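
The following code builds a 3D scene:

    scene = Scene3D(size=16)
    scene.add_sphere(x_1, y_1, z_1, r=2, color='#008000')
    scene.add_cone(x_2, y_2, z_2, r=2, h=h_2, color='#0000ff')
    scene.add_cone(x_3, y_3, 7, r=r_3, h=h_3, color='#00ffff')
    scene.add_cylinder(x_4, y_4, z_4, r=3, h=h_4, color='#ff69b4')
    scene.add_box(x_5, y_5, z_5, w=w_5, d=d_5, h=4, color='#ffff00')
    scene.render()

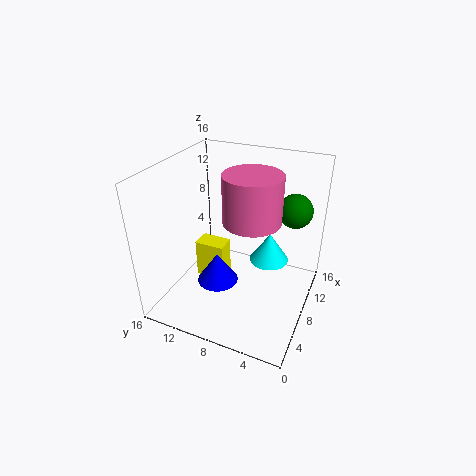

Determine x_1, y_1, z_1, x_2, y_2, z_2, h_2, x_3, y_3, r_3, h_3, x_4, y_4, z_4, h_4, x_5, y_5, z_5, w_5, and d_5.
x_1 = 13; y_1 = 3; z_1 = 10; x_2 = 3; y_2 = 8; z_2 = 6; h_2 = 3; x_3 = 7; y_3 = 4; r_3 = 2; h_3 = 3; x_4 = 7; y_4 = 6; z_4 = 11; h_4 = 5; x_5 = 4; y_5 = 8; z_5 = 5; w_5 = 2; d_5 = 3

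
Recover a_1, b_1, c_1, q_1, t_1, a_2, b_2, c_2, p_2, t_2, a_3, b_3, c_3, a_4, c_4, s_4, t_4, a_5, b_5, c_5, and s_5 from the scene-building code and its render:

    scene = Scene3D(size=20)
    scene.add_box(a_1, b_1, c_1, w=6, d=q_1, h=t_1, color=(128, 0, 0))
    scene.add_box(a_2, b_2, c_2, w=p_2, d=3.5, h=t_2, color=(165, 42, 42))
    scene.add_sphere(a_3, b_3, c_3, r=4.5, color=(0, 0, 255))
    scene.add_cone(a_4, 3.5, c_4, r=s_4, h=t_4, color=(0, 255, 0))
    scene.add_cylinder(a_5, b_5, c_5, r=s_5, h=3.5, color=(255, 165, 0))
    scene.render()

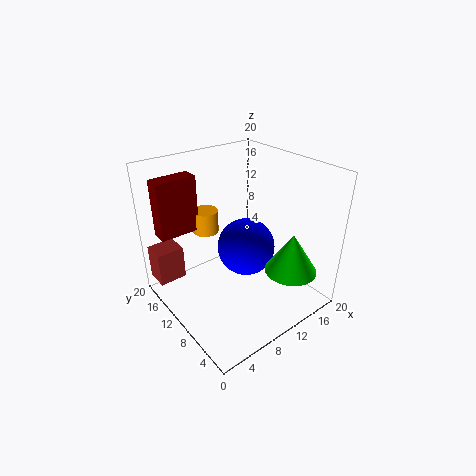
a_1 = 2
b_1 = 17
c_1 = 9
q_1 = 2.5
t_1 = 8.5
a_2 = 0.5
b_2 = 16
c_2 = 2.5
p_2 = 4
t_2 = 5
a_3 = 14
b_3 = 13
c_3 = 5.5
a_4 = 14
c_4 = 6.5
s_4 = 3.5
t_4 = 5.5
a_5 = 9.5
b_5 = 17.5
c_5 = 8
s_5 = 2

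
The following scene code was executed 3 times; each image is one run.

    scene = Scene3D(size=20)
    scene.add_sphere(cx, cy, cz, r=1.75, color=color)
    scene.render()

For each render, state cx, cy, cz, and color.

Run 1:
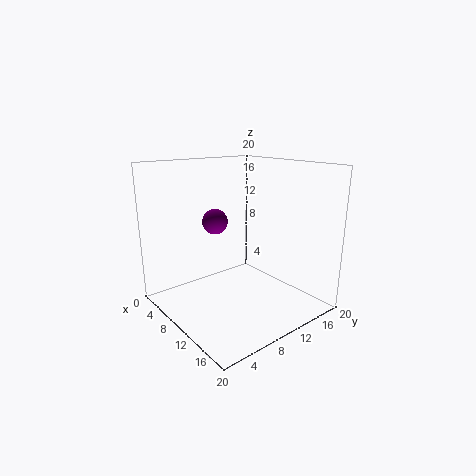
cx = 7.75, cy = 7.75, cz = 12.25, color = 'purple'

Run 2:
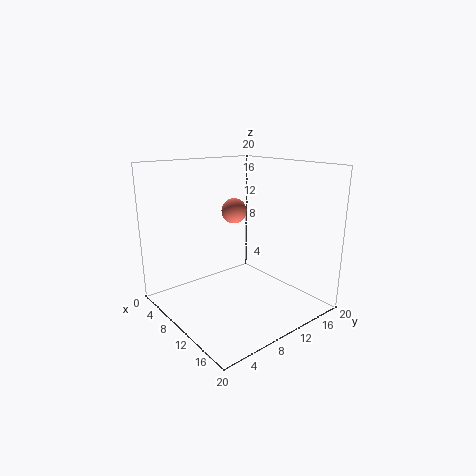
cx = 8.5, cy = 10.5, cz = 13.5, color = 'salmon'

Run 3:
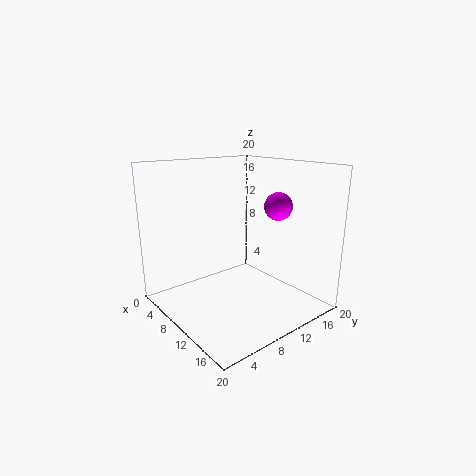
cx = 15.75, cy = 11.75, cz = 15.25, color = 'magenta'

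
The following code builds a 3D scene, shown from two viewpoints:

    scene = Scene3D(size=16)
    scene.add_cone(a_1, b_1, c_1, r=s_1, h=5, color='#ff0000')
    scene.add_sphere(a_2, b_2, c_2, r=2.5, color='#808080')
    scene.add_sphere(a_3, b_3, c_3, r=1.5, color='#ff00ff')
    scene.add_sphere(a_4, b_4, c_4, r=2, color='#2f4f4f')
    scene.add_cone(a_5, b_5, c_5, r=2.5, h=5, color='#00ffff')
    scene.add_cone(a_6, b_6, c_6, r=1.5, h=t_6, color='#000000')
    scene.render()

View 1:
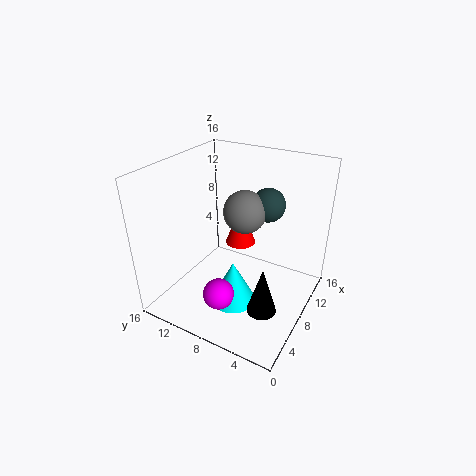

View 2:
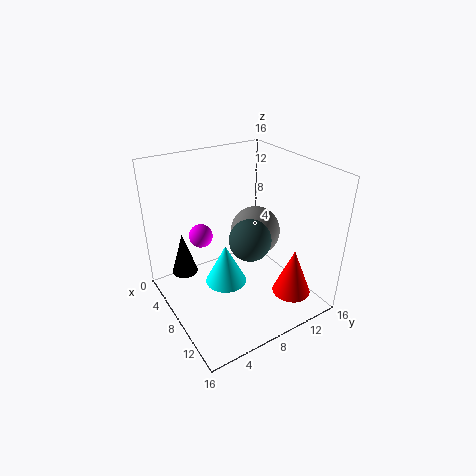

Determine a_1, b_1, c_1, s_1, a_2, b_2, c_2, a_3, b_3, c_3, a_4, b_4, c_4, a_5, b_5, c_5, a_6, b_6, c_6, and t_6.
a_1 = 14; b_1 = 11; c_1 = 3.5; s_1 = 2; a_2 = 10.5; b_2 = 8.5; c_2 = 10; a_3 = 1.5; b_3 = 6.5; c_3 = 5.5; a_4 = 12.5; b_4 = 6.5; c_4 = 10.5; a_5 = 6; b_5 = 7.5; c_5 = 1; a_6 = 4; b_6 = 3; c_6 = 3; t_6 = 5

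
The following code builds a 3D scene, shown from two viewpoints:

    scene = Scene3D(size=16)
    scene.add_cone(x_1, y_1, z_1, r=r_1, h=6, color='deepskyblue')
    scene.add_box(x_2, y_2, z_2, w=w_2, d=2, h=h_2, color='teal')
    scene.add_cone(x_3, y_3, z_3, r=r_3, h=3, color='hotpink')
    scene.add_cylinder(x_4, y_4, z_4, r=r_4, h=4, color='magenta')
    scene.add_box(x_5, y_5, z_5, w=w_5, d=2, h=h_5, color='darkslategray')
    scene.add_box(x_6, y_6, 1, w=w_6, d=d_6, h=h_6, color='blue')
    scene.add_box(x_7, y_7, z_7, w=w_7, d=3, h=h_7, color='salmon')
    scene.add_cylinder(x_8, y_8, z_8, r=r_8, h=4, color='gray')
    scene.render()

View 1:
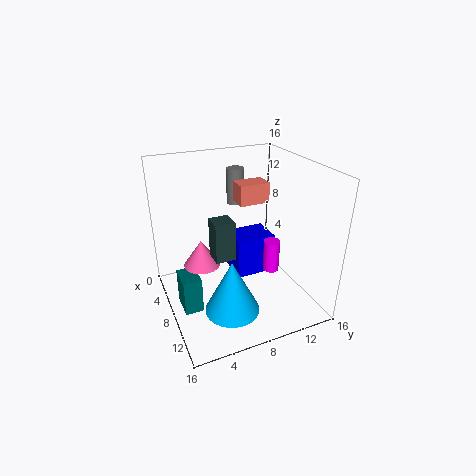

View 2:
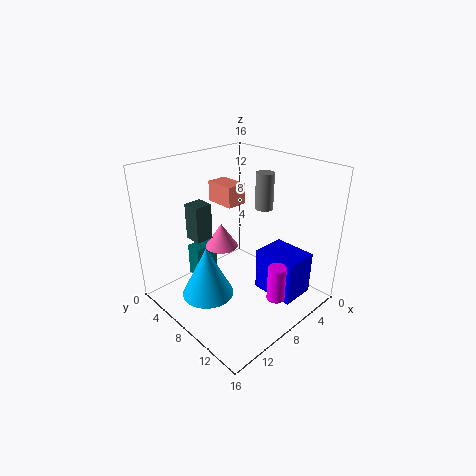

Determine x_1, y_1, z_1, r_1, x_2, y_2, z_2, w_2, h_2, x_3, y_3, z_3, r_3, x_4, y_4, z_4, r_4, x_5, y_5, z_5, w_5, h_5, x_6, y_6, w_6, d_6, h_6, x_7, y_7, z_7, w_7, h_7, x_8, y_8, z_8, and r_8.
x_1 = 11; y_1 = 6; z_1 = 1; r_1 = 3; x_2 = 7; y_2 = 1; z_2 = 1; w_2 = 3; h_2 = 4; x_3 = 7; y_3 = 4; z_3 = 5; r_3 = 2; x_4 = 7; y_4 = 13; z_4 = 2; r_4 = 1; x_5 = 10; y_5 = 4; z_5 = 8; w_5 = 2; h_5 = 4; x_6 = 2; y_6 = 9; w_6 = 4; d_6 = 5; h_6 = 5; x_7 = 9; y_7 = 7; z_7 = 13; w_7 = 2; h_7 = 2; x_8 = 5; y_8 = 9; z_8 = 11; r_8 = 1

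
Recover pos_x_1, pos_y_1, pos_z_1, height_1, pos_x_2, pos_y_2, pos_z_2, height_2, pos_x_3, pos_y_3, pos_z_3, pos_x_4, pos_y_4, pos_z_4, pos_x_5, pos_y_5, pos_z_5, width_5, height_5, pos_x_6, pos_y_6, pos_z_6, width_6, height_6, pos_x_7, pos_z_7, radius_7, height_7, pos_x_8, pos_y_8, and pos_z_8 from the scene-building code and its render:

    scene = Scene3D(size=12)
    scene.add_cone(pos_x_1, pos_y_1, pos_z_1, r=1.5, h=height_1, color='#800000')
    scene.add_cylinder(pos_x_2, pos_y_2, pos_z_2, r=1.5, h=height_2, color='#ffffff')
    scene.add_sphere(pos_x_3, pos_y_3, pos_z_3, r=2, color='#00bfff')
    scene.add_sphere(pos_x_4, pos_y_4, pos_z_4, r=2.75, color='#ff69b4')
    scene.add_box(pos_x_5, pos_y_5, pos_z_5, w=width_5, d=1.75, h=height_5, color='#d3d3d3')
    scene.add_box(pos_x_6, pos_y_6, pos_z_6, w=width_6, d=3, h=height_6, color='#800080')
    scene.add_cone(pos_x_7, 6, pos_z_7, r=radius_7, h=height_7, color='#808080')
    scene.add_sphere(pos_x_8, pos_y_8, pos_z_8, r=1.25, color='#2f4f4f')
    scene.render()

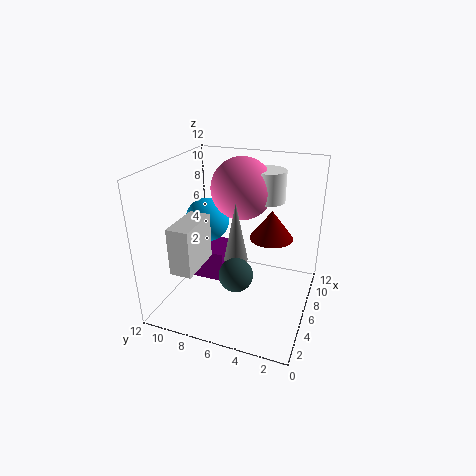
pos_x_1 = 3.25, pos_y_1 = 2.5, pos_z_1 = 8, height_1 = 2, pos_x_2 = 9.5, pos_y_2 = 4.5, pos_z_2 = 8.25, height_2 = 2.75, pos_x_3 = 8, pos_y_3 = 9.75, pos_z_3 = 6.25, pos_x_4 = 9, pos_y_4 = 6.75, pos_z_4 = 9.25, pos_x_5 = 1.25, pos_y_5 = 8, pos_z_5 = 4.5, width_5 = 3.75, height_5 = 3.75, pos_x_6 = 6, pos_y_6 = 7.5, pos_z_6 = 1.25, width_6 = 3.25, height_6 = 2.75, pos_x_7 = 5.5, pos_z_7 = 4.25, radius_7 = 1, height_7 = 5, pos_x_8 = 2.25, pos_y_8 = 4.75, pos_z_8 = 5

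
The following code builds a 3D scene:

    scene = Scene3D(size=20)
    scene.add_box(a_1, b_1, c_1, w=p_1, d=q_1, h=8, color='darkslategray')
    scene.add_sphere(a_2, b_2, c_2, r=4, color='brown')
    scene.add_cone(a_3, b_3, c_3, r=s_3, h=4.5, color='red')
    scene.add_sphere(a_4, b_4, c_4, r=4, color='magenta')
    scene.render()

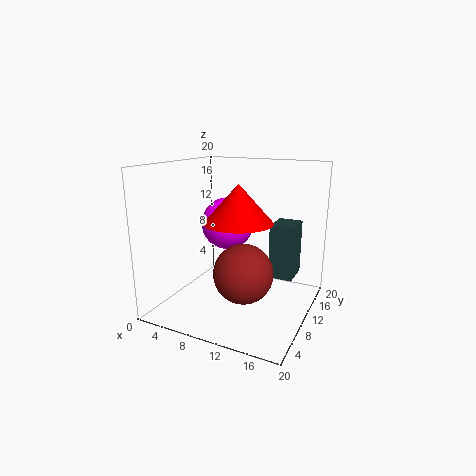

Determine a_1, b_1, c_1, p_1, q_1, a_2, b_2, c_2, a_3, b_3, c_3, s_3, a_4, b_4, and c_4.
a_1 = 13.5, b_1 = 13, c_1 = 3.5, p_1 = 3.5, q_1 = 4.5, a_2 = 12, b_2 = 7.5, c_2 = 6, a_3 = 13, b_3 = 4, c_3 = 14, s_3 = 4, a_4 = 6, b_4 = 14.5, c_4 = 10.5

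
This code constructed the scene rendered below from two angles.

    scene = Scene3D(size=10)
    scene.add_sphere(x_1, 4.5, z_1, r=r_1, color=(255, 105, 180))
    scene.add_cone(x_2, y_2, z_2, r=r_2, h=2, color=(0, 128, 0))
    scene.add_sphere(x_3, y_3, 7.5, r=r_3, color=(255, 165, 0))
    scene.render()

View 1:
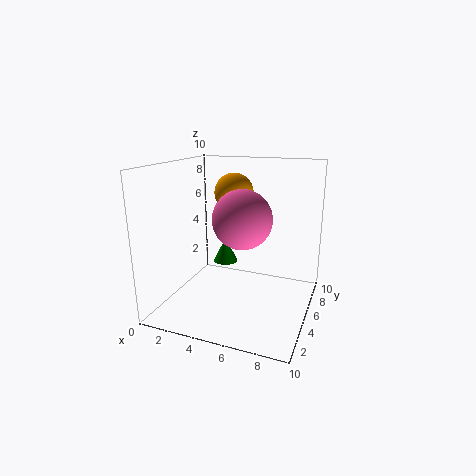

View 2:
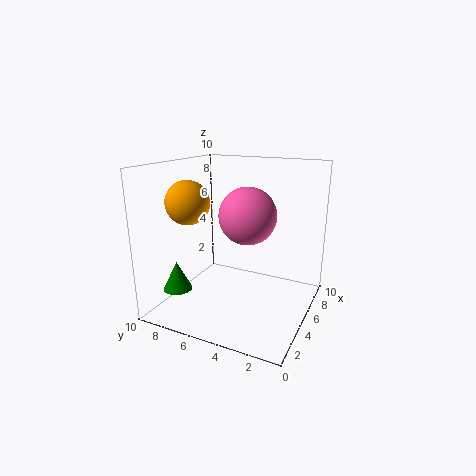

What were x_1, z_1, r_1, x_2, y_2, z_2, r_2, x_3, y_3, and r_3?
x_1 = 5.5, z_1 = 6.5, r_1 = 2, x_2 = 2.5, y_2 = 8.5, z_2 = 1.5, r_2 = 1, x_3 = 3.5, y_3 = 8, r_3 = 1.5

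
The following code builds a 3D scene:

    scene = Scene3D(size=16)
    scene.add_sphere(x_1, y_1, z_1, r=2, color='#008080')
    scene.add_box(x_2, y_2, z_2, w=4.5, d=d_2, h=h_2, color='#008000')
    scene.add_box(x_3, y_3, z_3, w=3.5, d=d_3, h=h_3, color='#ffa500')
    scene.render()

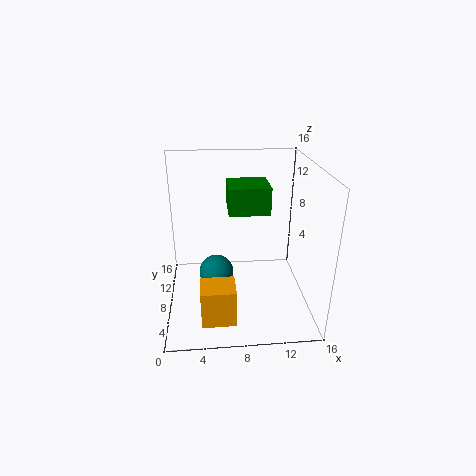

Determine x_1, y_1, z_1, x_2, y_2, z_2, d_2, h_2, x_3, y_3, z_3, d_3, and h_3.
x_1 = 5.5; y_1 = 8.75; z_1 = 3.25; x_2 = 7; y_2 = 7.5; z_2 = 10.75; d_2 = 4.25; h_2 = 3; x_3 = 3.75; y_3 = 1.25; z_3 = 1.5; d_3 = 3; h_3 = 4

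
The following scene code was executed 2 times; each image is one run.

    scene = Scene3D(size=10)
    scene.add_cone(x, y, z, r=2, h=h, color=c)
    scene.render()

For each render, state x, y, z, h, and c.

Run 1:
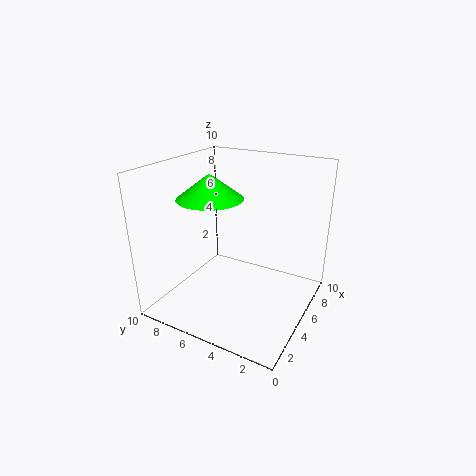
x = 2.5
y = 5.5
z = 8.5
h = 1.5
c = 'lime'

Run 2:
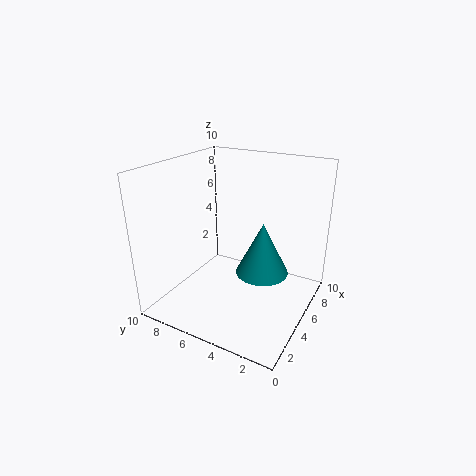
x = 7
y = 4
z = 1.5
h = 4
c = 'teal'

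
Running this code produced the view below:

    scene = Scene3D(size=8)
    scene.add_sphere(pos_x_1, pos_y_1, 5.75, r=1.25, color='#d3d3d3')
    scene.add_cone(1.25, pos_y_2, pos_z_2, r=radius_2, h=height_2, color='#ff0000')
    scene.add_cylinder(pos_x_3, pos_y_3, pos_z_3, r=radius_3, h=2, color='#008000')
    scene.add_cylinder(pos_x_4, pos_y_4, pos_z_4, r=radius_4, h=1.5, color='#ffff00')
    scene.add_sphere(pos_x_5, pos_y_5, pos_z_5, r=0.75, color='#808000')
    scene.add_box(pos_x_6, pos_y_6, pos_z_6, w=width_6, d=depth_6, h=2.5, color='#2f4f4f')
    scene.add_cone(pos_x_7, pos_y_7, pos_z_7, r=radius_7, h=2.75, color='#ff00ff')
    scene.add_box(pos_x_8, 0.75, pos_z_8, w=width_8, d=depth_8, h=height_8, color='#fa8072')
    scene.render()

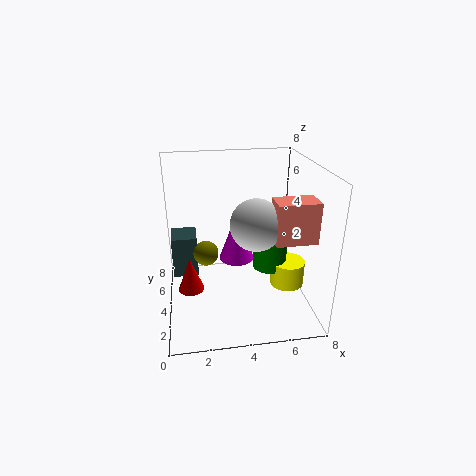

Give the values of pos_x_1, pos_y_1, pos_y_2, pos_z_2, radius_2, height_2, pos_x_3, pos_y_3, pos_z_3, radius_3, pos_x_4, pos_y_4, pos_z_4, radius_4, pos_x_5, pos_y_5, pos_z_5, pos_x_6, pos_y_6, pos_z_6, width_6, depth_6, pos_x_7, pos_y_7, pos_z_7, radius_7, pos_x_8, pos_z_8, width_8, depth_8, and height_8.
pos_x_1 = 4.5; pos_y_1 = 1.75; pos_y_2 = 4.25; pos_z_2 = 0.75; radius_2 = 0.75; height_2 = 2; pos_x_3 = 6; pos_y_3 = 4.5; pos_z_3 = 1.75; radius_3 = 1; pos_x_4 = 7; pos_y_4 = 4; pos_z_4 = 0.75; radius_4 = 1; pos_x_5 = 2.25; pos_y_5 = 5.25; pos_z_5 = 2.5; pos_x_6 = 0.25; pos_y_6 = 5.25; pos_z_6 = 1; width_6 = 1.5; depth_6 = 1.75; pos_x_7 = 4; pos_y_7 = 4.5; pos_z_7 = 2.5; radius_7 = 1; pos_x_8 = 5.25; pos_z_8 = 5; width_8 = 2; depth_8 = 1.25; height_8 = 2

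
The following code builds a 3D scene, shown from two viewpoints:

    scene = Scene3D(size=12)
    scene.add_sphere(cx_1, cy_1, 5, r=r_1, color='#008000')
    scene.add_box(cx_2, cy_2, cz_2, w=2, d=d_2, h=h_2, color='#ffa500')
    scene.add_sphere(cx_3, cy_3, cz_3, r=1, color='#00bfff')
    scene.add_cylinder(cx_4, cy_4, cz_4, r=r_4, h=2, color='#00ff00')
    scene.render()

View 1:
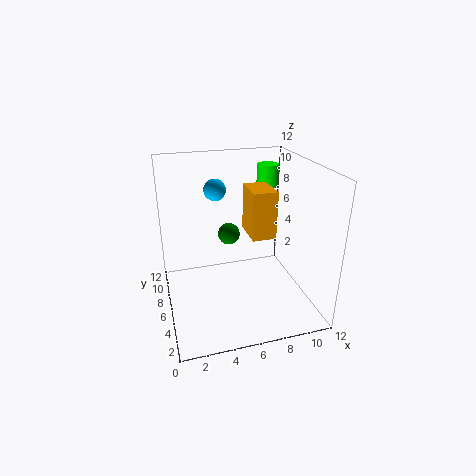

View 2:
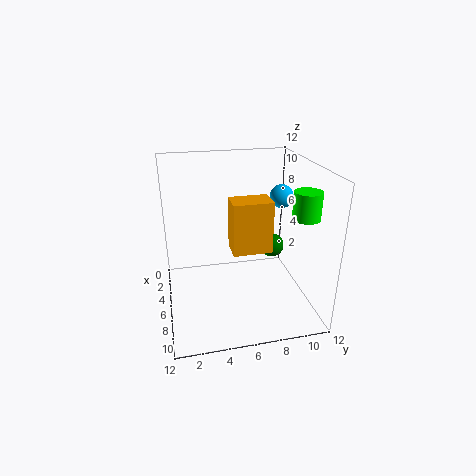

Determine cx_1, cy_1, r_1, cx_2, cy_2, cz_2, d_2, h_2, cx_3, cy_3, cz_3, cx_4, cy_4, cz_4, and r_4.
cx_1 = 6
cy_1 = 9
r_1 = 1
cx_2 = 7
cy_2 = 5
cz_2 = 6
d_2 = 3
h_2 = 4
cx_3 = 5
cy_3 = 10
cz_3 = 9
cx_4 = 10
cy_4 = 10
cz_4 = 9
r_4 = 1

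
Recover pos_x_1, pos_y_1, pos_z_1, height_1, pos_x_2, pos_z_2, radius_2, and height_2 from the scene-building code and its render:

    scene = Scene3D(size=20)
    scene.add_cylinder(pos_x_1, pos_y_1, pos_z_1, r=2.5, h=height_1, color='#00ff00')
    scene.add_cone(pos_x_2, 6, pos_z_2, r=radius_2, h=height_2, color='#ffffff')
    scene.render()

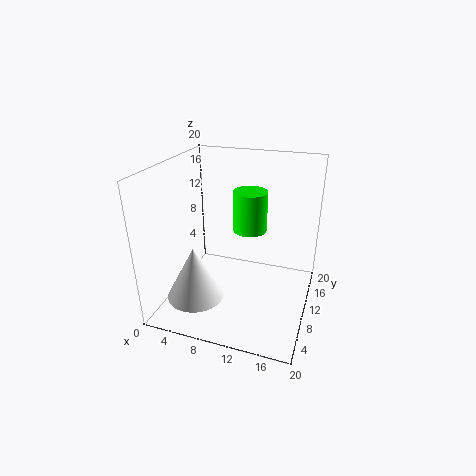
pos_x_1 = 10.5
pos_y_1 = 14
pos_z_1 = 9.5
height_1 = 6
pos_x_2 = 5
pos_z_2 = 2
radius_2 = 4
height_2 = 7.5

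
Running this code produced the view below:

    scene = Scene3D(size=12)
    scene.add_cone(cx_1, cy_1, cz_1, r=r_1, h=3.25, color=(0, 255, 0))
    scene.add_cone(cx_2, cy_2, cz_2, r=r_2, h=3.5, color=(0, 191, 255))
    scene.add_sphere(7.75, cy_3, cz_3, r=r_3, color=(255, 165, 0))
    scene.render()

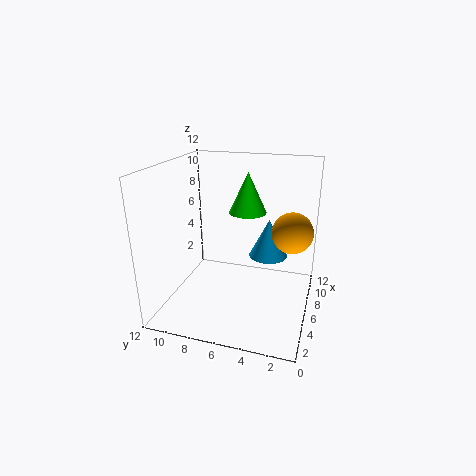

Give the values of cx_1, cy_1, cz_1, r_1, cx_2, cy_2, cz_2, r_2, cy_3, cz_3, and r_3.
cx_1 = 6.25; cy_1 = 5.25; cz_1 = 8.25; r_1 = 1.5; cx_2 = 9; cy_2 = 4; cz_2 = 3.25; r_2 = 1.75; cy_3 = 1.75; cz_3 = 6.25; r_3 = 1.75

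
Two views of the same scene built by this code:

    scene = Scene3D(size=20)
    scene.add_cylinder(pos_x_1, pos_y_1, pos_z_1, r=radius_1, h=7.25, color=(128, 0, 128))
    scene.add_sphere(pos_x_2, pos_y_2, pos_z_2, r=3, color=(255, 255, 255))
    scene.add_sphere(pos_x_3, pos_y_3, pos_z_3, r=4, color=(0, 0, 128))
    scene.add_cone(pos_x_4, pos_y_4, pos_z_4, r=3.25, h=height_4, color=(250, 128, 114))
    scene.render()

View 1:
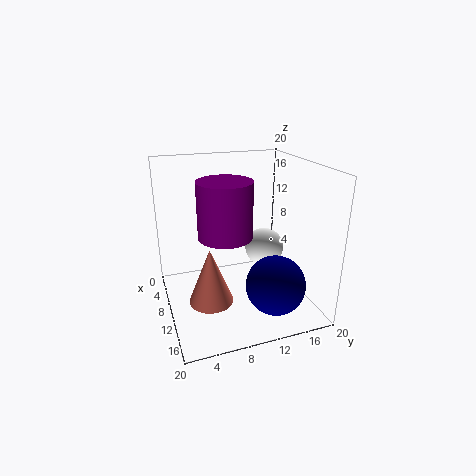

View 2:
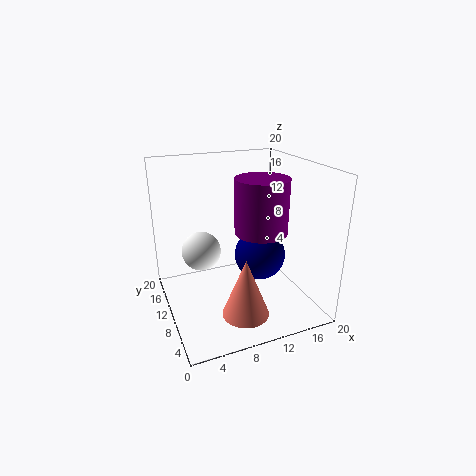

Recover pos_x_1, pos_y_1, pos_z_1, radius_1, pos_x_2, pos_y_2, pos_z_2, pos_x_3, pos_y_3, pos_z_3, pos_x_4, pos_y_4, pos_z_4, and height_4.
pos_x_1 = 12.25
pos_y_1 = 7.5
pos_z_1 = 11.5
radius_1 = 3.5
pos_x_2 = 6.25
pos_y_2 = 15.75
pos_z_2 = 6
pos_x_3 = 15.25
pos_y_3 = 13.5
pos_z_3 = 4.75
pos_x_4 = 9.5
pos_y_4 = 6
pos_z_4 = 0.25
height_4 = 8.25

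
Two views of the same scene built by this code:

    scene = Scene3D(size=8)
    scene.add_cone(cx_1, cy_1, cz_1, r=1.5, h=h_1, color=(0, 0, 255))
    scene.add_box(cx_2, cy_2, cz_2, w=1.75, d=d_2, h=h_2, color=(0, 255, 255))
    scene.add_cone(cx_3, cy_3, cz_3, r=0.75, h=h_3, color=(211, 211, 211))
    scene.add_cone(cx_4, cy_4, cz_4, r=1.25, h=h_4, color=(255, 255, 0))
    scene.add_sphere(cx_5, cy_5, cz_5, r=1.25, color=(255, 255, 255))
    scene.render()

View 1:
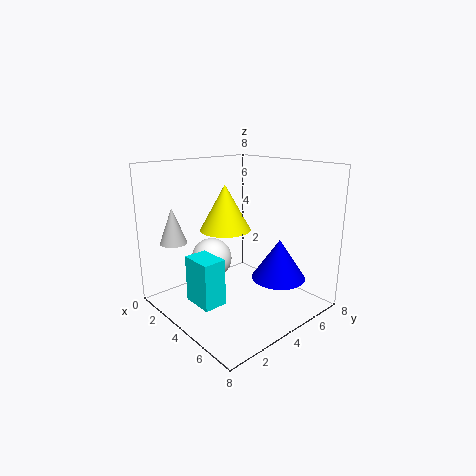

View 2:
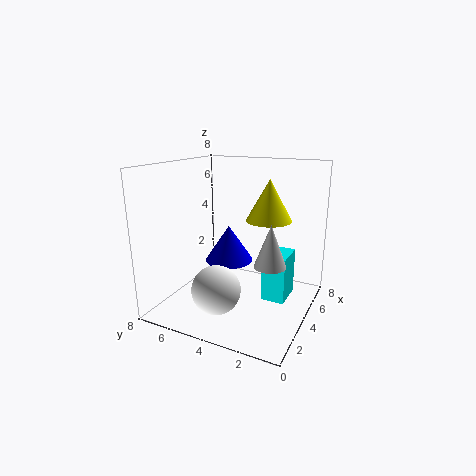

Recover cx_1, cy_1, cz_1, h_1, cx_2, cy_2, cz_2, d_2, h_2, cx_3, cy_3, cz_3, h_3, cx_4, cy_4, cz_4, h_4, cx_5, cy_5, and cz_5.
cx_1 = 5.75, cy_1 = 5.5, cz_1 = 1.75, h_1 = 2.25, cx_2 = 3.25, cy_2 = 1, cz_2 = 1, d_2 = 1.25, h_2 = 2.5, cx_3 = 1.75, cy_3 = 1.25, cz_3 = 3.75, h_3 = 2, cx_4 = 4.75, cy_4 = 2.5, cz_4 = 5, h_4 = 2.25, cx_5 = 1.5, cy_5 = 4, cz_5 = 2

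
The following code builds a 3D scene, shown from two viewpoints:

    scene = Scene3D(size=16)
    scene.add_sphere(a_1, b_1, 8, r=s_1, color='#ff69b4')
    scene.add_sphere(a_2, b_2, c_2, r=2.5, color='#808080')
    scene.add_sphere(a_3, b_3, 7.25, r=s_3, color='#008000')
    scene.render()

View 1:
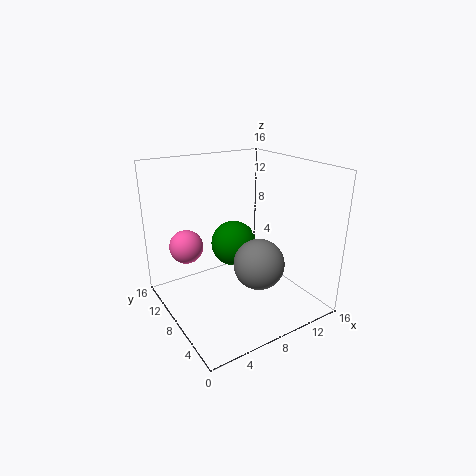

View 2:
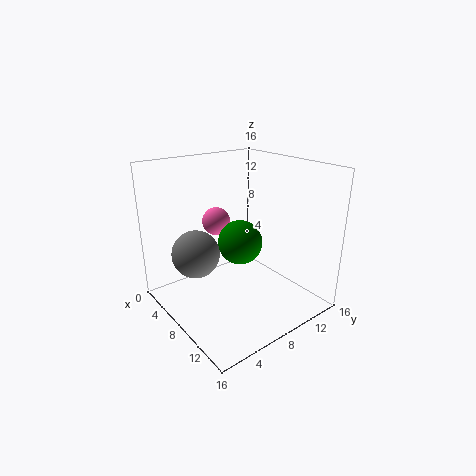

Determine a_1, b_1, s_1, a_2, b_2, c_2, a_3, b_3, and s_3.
a_1 = 2.25
b_1 = 9
s_1 = 1.75
a_2 = 7.25
b_2 = 3
c_2 = 7.25
a_3 = 7.75
b_3 = 8.5
s_3 = 2.5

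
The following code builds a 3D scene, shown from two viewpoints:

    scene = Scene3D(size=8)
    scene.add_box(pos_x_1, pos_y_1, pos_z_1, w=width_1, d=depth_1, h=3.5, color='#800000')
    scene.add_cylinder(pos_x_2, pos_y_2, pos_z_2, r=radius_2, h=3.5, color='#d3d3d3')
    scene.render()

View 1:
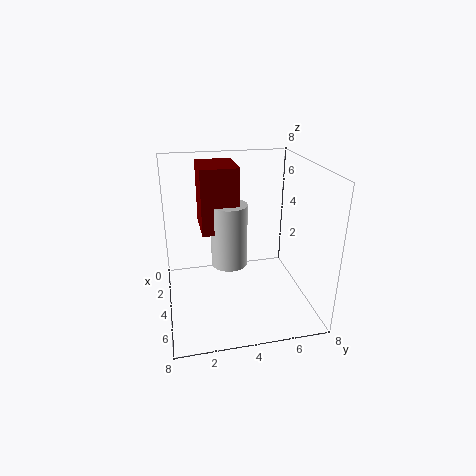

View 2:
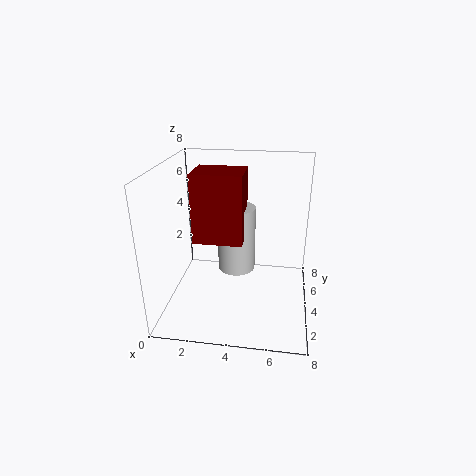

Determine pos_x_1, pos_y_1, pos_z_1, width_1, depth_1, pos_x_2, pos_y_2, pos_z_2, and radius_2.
pos_x_1 = 2, pos_y_1 = 2, pos_z_1 = 4.5, width_1 = 2.5, depth_1 = 2, pos_x_2 = 4, pos_y_2 = 3.5, pos_z_2 = 2.5, radius_2 = 1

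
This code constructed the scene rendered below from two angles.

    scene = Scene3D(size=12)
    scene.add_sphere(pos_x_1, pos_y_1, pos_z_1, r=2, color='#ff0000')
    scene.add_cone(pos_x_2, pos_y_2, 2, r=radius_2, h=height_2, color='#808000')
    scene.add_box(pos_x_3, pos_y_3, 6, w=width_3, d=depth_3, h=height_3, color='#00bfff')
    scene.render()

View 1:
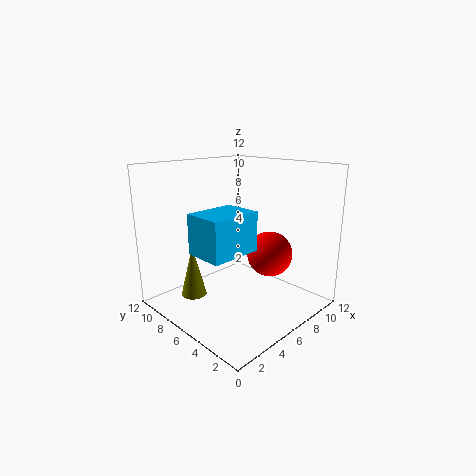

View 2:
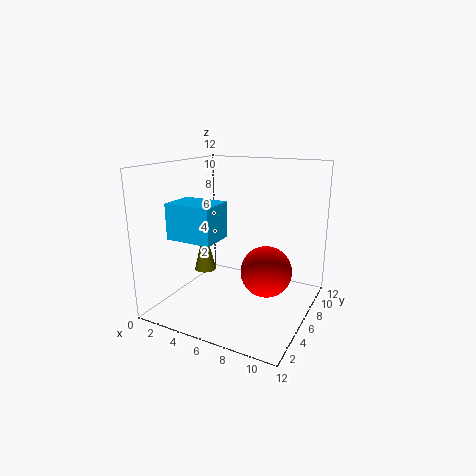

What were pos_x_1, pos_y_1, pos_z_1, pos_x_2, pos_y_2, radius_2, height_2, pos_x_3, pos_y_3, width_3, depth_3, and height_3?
pos_x_1 = 9; pos_y_1 = 5; pos_z_1 = 4; pos_x_2 = 2; pos_y_2 = 7; radius_2 = 1; height_2 = 4; pos_x_3 = 1; pos_y_3 = 3; width_3 = 4; depth_3 = 3; height_3 = 3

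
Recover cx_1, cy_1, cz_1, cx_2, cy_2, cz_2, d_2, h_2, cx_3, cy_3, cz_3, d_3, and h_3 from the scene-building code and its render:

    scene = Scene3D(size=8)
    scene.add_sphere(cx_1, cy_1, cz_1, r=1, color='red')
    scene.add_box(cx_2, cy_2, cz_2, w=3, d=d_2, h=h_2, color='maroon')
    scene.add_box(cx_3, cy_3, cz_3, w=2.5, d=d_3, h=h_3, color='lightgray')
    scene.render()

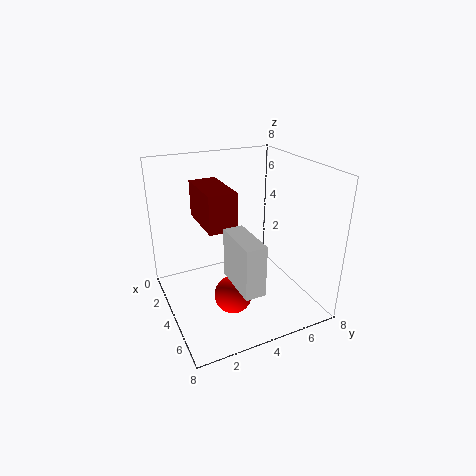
cx_1 = 5.5; cy_1 = 3; cz_1 = 1.5; cx_2 = 2; cy_2 = 2; cz_2 = 5; d_2 = 1.5; h_2 = 2; cx_3 = 5.5; cy_3 = 2.5; cz_3 = 3; d_3 = 1; h_3 = 2.5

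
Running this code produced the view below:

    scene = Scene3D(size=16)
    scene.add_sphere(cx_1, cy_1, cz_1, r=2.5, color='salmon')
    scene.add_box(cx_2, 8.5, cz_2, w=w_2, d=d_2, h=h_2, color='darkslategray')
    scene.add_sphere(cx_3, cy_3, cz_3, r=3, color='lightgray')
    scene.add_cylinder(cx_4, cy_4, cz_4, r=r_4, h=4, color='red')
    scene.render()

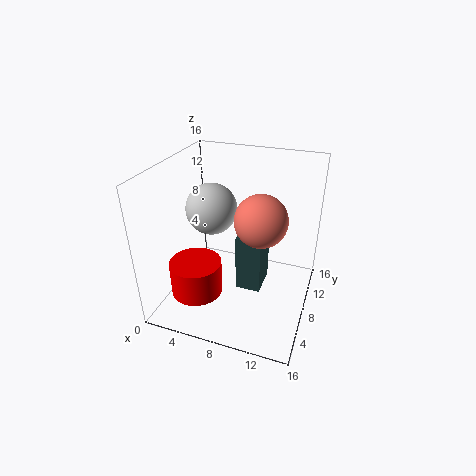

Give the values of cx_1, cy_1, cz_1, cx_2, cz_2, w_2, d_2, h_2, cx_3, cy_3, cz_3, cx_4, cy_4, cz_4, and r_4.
cx_1 = 11.5; cy_1 = 4.5; cz_1 = 12.5; cx_2 = 7.5; cz_2 = 0.5; w_2 = 3; d_2 = 4; h_2 = 7; cx_3 = 4; cy_3 = 10; cz_3 = 10; cx_4 = 3.5; cy_4 = 6; cz_4 = 1; r_4 = 3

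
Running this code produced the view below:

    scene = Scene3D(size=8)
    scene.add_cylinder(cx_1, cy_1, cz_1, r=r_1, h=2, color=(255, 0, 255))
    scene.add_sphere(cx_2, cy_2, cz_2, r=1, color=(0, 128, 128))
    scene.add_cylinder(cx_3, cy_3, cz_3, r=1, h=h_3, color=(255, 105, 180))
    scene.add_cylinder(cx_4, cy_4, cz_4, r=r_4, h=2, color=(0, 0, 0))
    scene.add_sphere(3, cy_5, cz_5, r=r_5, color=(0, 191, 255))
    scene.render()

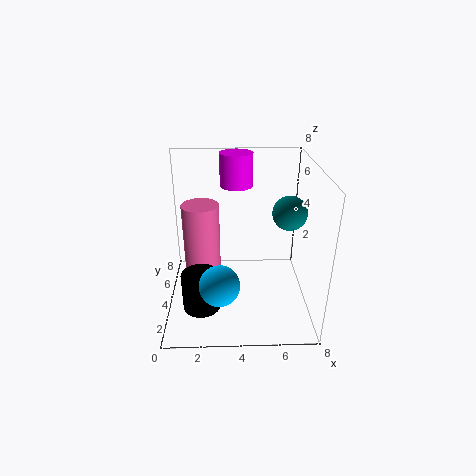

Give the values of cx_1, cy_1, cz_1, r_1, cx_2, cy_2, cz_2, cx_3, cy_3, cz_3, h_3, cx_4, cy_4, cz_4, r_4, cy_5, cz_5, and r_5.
cx_1 = 4, cy_1 = 7, cz_1 = 6, r_1 = 1, cx_2 = 7, cy_2 = 5, cz_2 = 5, cx_3 = 2, cy_3 = 4, cz_3 = 2, h_3 = 4, cx_4 = 2, cy_4 = 2, cz_4 = 1, r_4 = 1, cy_5 = 1, cz_5 = 3, r_5 = 1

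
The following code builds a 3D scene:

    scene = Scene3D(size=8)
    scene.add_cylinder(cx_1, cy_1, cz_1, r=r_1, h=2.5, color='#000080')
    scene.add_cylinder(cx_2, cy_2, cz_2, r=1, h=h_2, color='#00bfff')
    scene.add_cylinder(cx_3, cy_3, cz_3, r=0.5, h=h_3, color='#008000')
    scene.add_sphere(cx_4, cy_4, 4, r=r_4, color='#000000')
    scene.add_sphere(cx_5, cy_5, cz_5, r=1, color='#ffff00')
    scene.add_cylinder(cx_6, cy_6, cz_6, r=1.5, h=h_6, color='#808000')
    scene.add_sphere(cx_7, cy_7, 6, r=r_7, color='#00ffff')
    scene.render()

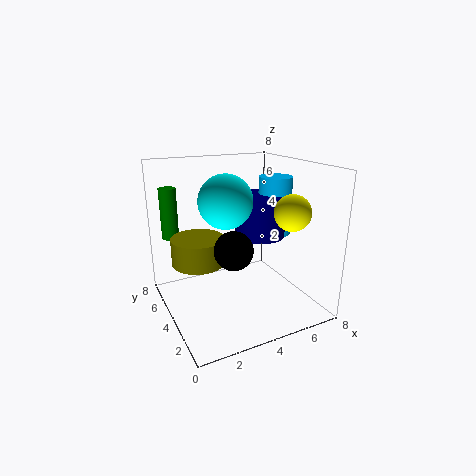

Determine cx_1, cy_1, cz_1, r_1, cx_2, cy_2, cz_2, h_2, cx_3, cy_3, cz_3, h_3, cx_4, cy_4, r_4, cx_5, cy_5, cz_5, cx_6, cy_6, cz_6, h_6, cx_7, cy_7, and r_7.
cx_1 = 6; cy_1 = 5; cz_1 = 3.5; r_1 = 1.5; cx_2 = 7; cy_2 = 5; cz_2 = 3.5; h_2 = 3.5; cx_3 = 1; cy_3 = 7; cz_3 = 3.5; h_3 = 3; cx_4 = 3; cy_4 = 2.5; r_4 = 1; cx_5 = 6.5; cy_5 = 2.5; cz_5 = 5.5; cx_6 = 2; cy_6 = 5; cz_6 = 2.5; h_6 = 1.5; cx_7 = 3.5; cy_7 = 4.5; r_7 = 1.5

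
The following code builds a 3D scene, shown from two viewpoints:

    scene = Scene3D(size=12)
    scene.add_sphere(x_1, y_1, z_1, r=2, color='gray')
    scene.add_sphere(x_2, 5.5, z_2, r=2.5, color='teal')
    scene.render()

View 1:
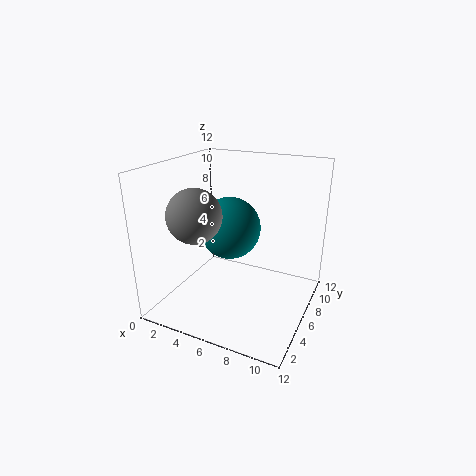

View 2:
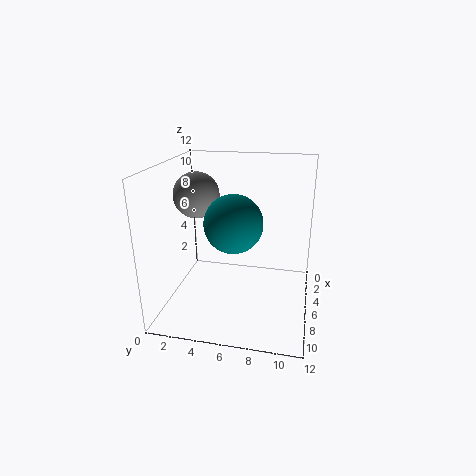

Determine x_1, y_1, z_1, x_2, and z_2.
x_1 = 4.5; y_1 = 2; z_1 = 9; x_2 = 5.5; z_2 = 7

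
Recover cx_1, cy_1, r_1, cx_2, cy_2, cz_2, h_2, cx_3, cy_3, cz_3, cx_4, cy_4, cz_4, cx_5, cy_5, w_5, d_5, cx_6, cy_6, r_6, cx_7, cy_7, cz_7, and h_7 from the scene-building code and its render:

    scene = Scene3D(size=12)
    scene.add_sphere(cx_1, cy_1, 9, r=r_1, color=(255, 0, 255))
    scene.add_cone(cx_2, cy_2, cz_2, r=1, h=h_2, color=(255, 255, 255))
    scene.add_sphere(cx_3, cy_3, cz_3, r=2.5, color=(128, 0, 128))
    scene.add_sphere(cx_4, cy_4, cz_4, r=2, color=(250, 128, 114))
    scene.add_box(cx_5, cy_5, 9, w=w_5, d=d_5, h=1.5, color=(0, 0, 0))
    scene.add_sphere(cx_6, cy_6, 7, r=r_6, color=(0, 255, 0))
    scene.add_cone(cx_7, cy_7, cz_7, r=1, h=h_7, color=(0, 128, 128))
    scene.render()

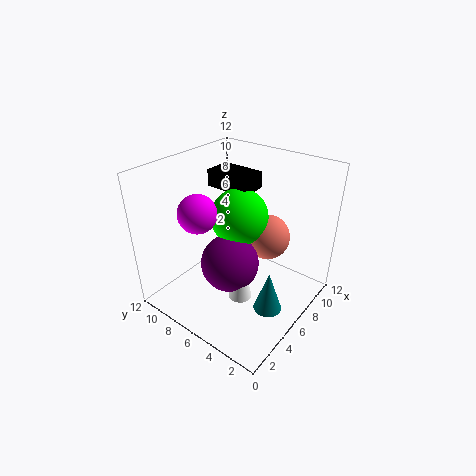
cx_1 = 3
cy_1 = 7.5
r_1 = 1.5
cx_2 = 5
cy_2 = 5
cz_2 = 1
h_2 = 4.5
cx_3 = 5.5
cy_3 = 6.5
cz_3 = 3.5
cx_4 = 9
cy_4 = 5
cz_4 = 5
cx_5 = 7.5
cy_5 = 6.5
w_5 = 2.5
d_5 = 4
cx_6 = 7.5
cy_6 = 7
r_6 = 2.5
cx_7 = 3
cy_7 = 1
cz_7 = 3.5
h_7 = 3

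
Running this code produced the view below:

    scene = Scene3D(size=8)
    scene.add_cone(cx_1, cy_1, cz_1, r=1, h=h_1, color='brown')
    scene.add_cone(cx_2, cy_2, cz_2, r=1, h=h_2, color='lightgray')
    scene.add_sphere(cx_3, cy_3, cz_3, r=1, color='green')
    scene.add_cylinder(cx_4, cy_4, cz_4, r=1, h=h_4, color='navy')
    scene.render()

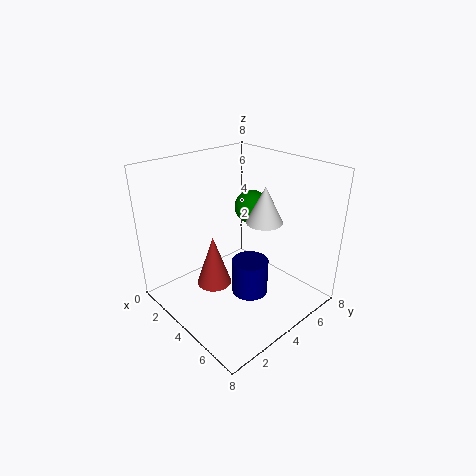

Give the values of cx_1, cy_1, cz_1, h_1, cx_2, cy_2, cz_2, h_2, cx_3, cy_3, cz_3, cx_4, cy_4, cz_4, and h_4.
cx_1 = 3, cy_1 = 3, cz_1 = 1, h_1 = 3, cx_2 = 5, cy_2 = 5, cz_2 = 5, h_2 = 2, cx_3 = 3, cy_3 = 6, cz_3 = 5, cx_4 = 5, cy_4 = 4, cz_4 = 1, h_4 = 2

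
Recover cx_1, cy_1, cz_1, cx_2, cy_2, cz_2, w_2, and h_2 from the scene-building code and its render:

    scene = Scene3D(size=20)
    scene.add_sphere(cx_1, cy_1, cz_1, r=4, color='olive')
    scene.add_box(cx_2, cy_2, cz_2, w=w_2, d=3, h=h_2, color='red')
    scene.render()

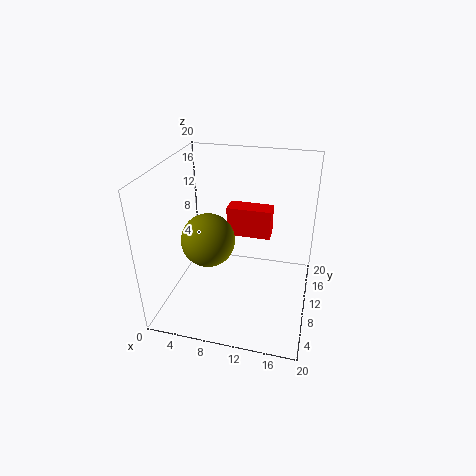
cx_1 = 5
cy_1 = 11.5
cz_1 = 8
cx_2 = 6.5
cy_2 = 16.25
cz_2 = 6.5
w_2 = 7
h_2 = 4.75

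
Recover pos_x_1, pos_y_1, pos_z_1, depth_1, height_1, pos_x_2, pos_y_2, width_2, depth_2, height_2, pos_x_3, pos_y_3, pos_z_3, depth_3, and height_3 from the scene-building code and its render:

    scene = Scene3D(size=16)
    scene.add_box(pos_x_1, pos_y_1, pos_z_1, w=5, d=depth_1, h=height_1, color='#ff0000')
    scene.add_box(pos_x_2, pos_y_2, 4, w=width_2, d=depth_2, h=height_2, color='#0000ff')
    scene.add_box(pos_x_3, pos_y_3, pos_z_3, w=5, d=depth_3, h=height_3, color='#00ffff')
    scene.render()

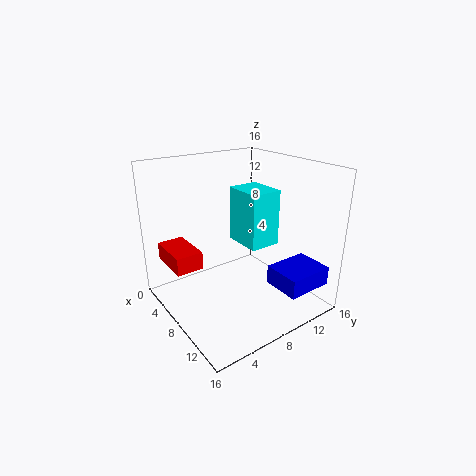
pos_x_1 = 2, pos_y_1 = 1, pos_z_1 = 5, depth_1 = 3, height_1 = 2, pos_x_2 = 12, pos_y_2 = 9, width_2 = 4, depth_2 = 5, height_2 = 2, pos_x_3 = 2, pos_y_3 = 11, pos_z_3 = 5, depth_3 = 4, height_3 = 7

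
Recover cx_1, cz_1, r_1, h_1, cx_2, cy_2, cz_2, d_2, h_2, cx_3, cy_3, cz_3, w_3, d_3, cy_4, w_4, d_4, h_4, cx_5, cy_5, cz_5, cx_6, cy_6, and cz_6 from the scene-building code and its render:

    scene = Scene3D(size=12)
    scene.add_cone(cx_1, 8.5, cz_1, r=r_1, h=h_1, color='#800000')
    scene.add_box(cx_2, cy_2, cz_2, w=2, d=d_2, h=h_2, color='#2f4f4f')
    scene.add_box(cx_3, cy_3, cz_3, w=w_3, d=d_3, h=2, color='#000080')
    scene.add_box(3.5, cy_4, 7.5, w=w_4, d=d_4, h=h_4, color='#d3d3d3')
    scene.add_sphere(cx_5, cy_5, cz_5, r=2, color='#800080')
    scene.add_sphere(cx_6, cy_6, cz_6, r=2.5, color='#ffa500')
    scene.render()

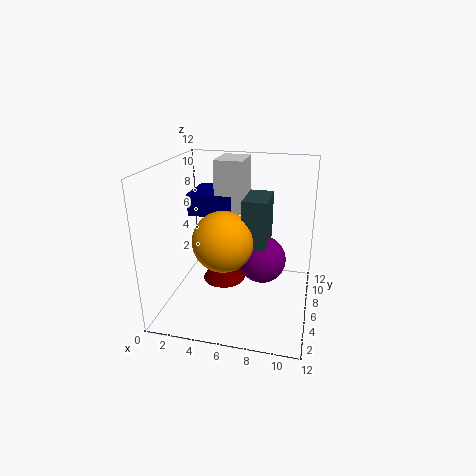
cx_1 = 4
cz_1 = 0.5
r_1 = 2
h_1 = 4
cx_2 = 6.5
cy_2 = 5
cz_2 = 5.5
d_2 = 3.5
h_2 = 4
cx_3 = 1
cy_3 = 7.5
cz_3 = 7
w_3 = 4
d_3 = 4
cy_4 = 7.5
w_4 = 2.5
d_4 = 3.5
h_4 = 4.5
cx_5 = 8
cy_5 = 6.5
cz_5 = 4
cx_6 = 5
cy_6 = 5
cz_6 = 6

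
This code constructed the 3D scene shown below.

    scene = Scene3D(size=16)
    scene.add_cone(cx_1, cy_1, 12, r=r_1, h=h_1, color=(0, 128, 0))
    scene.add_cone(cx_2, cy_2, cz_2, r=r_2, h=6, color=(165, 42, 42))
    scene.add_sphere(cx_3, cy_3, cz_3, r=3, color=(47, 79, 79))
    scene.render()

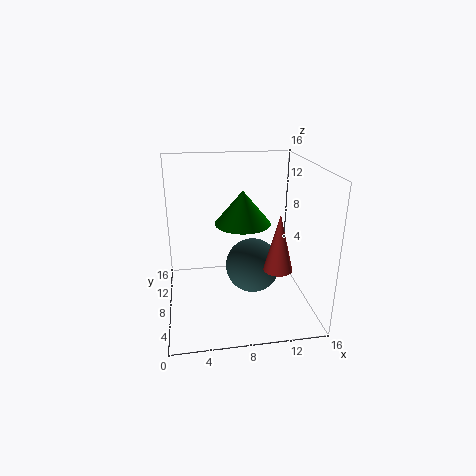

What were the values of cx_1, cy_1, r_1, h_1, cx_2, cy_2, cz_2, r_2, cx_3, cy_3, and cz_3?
cx_1 = 7.5; cy_1 = 2.5; r_1 = 2.5; h_1 = 3; cx_2 = 11.5; cy_2 = 4; cz_2 = 6; r_2 = 1.5; cx_3 = 9.5; cy_3 = 7; cz_3 = 5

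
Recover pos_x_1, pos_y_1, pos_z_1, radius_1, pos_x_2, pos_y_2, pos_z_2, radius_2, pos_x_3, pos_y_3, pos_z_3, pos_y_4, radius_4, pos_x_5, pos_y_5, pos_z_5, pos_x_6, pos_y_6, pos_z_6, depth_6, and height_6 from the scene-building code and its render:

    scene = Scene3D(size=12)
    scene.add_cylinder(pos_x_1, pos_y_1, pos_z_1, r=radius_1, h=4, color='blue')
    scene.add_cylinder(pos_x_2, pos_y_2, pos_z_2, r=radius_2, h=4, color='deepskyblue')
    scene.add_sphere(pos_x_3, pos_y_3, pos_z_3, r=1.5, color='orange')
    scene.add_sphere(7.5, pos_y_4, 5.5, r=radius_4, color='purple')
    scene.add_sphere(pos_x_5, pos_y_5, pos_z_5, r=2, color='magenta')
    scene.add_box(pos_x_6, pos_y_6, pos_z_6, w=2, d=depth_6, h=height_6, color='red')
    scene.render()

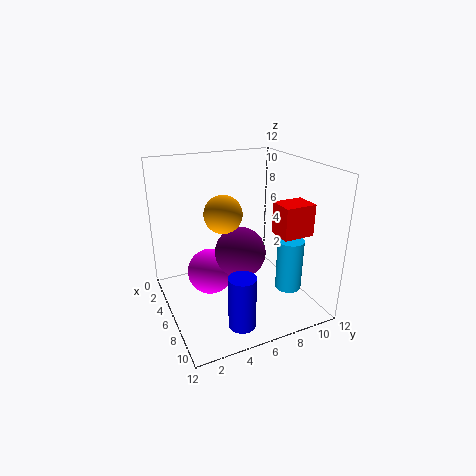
pos_x_1 = 11
pos_y_1 = 4
pos_z_1 = 1.5
radius_1 = 1
pos_x_2 = 10
pos_y_2 = 8.5
pos_z_2 = 3
radius_2 = 1
pos_x_3 = 6.5
pos_y_3 = 4.5
pos_z_3 = 8.5
pos_y_4 = 5.5
radius_4 = 2
pos_x_5 = 4.5
pos_y_5 = 4
pos_z_5 = 2.5
pos_x_6 = 8
pos_y_6 = 8
pos_z_6 = 7
depth_6 = 2.5
height_6 = 2.5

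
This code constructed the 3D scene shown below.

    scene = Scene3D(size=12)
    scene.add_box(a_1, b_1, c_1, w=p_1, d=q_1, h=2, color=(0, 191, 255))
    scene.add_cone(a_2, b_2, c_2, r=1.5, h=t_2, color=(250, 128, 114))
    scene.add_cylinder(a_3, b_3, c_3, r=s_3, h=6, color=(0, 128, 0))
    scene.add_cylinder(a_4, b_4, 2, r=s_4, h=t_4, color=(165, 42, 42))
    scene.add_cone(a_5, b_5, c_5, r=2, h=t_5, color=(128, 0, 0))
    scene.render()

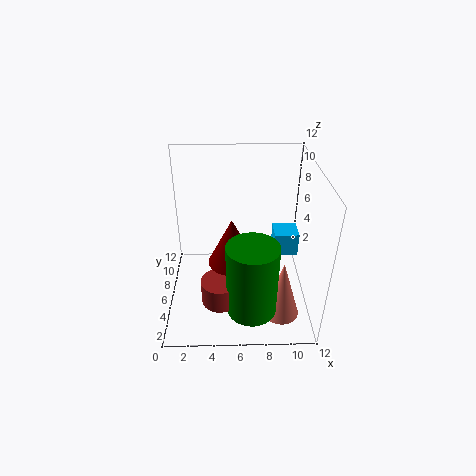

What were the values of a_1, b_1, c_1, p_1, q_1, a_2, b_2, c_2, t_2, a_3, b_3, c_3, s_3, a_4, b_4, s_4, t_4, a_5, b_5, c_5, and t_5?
a_1 = 9; b_1 = 5.5; c_1 = 4.5; p_1 = 2; q_1 = 2; a_2 = 9.5; b_2 = 3; c_2 = 0.5; t_2 = 5; a_3 = 7; b_3 = 2.5; c_3 = 1.5; s_3 = 2; a_4 = 4.5; b_4 = 3; s_4 = 1.5; t_4 = 2; a_5 = 5.5; b_5 = 5.5; c_5 = 4; t_5 = 4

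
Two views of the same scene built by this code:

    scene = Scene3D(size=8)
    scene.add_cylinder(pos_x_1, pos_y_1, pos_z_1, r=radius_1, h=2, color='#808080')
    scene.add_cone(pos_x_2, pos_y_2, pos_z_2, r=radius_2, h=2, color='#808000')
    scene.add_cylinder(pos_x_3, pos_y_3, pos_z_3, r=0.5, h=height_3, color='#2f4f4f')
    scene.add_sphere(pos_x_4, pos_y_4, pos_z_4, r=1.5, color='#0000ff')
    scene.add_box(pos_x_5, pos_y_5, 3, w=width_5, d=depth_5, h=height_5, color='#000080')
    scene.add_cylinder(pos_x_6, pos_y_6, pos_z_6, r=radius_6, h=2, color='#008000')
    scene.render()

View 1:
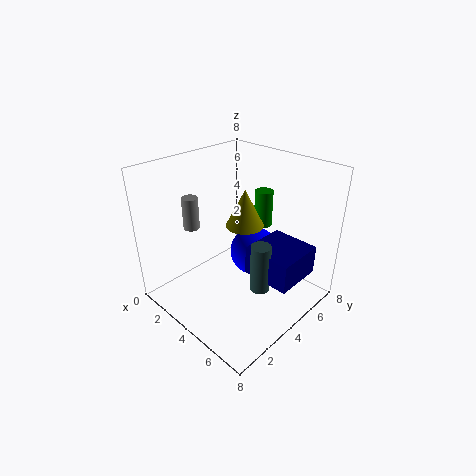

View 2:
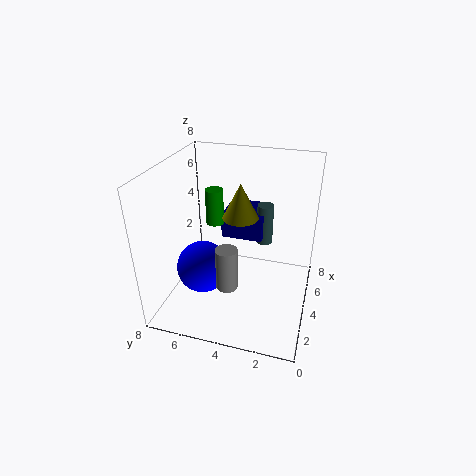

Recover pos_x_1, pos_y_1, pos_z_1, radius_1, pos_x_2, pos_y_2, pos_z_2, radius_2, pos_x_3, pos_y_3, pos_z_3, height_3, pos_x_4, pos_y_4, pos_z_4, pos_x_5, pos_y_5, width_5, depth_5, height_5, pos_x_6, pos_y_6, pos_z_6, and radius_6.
pos_x_1 = 0.5
pos_y_1 = 3.5
pos_z_1 = 3.5
radius_1 = 0.5
pos_x_2 = 4.5
pos_y_2 = 4
pos_z_2 = 5
radius_2 = 1
pos_x_3 = 6.5
pos_y_3 = 3
pos_z_3 = 2.5
height_3 = 2.5
pos_x_4 = 3.5
pos_y_4 = 6
pos_z_4 = 2
pos_x_5 = 5.5
pos_y_5 = 3
width_5 = 2.5
depth_5 = 2.5
height_5 = 1.5
pos_x_6 = 4.5
pos_y_6 = 5.5
pos_z_6 = 4.5
radius_6 = 0.5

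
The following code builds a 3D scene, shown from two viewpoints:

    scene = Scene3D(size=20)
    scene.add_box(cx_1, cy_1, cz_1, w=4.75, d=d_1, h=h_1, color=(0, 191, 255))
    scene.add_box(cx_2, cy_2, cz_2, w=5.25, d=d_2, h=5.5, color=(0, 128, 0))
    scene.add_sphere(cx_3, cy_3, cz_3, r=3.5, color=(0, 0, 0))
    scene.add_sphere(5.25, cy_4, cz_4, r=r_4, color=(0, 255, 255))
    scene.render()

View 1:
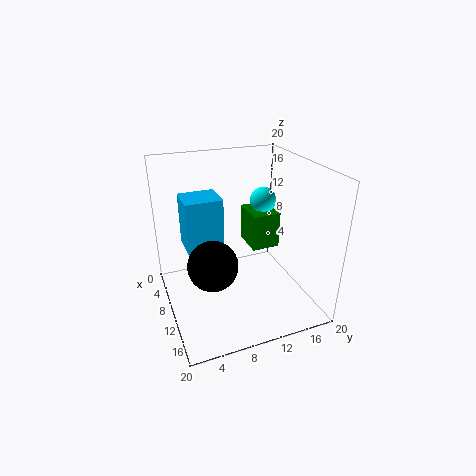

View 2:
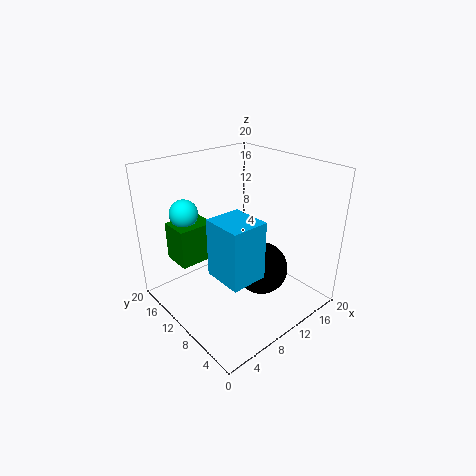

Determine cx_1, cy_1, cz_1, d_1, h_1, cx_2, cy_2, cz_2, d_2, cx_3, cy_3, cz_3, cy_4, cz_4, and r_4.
cx_1 = 3.75, cy_1 = 3.25, cz_1 = 7.75, d_1 = 5.25, h_1 = 7.5, cx_2 = 3, cy_2 = 13.25, cz_2 = 6.25, d_2 = 4.25, cx_3 = 10.75, cy_3 = 6, cz_3 = 6.75, cy_4 = 16, cz_4 = 13, r_4 = 2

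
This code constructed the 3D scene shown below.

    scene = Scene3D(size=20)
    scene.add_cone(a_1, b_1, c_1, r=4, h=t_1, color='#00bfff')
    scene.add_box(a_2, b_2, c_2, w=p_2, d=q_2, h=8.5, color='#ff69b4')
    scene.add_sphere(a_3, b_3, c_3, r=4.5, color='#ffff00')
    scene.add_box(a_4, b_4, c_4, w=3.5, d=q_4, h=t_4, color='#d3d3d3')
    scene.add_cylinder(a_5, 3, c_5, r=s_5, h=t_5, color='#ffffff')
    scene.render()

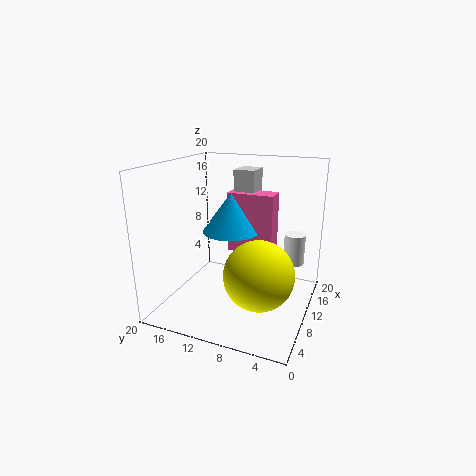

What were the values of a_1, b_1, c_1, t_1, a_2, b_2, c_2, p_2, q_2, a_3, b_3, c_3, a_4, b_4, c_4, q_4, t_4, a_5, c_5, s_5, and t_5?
a_1 = 11, b_1 = 11.5, c_1 = 10.5, t_1 = 5.5, a_2 = 11, b_2 = 5.5, c_2 = 7.5, p_2 = 3, q_2 = 6.5, a_3 = 6, b_3 = 5.5, c_3 = 7, a_4 = 12, b_4 = 8.5, c_4 = 14.5, q_4 = 3, t_4 = 4.5, a_5 = 14.5, c_5 = 5.5, s_5 = 1.5, t_5 = 4.5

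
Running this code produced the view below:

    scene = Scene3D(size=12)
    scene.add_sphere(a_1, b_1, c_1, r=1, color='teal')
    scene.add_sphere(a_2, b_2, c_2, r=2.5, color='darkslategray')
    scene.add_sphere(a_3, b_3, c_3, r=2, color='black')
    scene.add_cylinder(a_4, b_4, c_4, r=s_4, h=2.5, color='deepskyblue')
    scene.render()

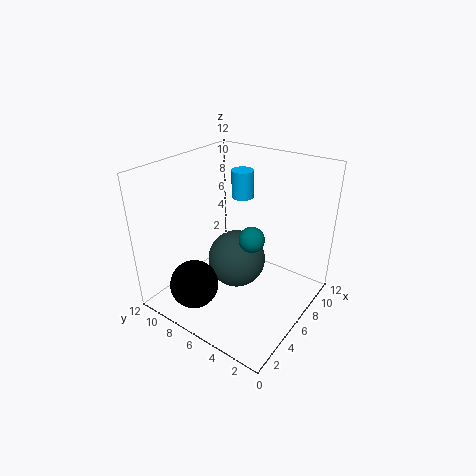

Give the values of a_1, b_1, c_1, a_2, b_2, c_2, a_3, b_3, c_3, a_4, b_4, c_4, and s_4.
a_1 = 5; b_1 = 4; c_1 = 7; a_2 = 6.5; b_2 = 6.5; c_2 = 3.5; a_3 = 2.5; b_3 = 8; c_3 = 2.5; a_4 = 9.5; b_4 = 8; c_4 = 8; s_4 = 1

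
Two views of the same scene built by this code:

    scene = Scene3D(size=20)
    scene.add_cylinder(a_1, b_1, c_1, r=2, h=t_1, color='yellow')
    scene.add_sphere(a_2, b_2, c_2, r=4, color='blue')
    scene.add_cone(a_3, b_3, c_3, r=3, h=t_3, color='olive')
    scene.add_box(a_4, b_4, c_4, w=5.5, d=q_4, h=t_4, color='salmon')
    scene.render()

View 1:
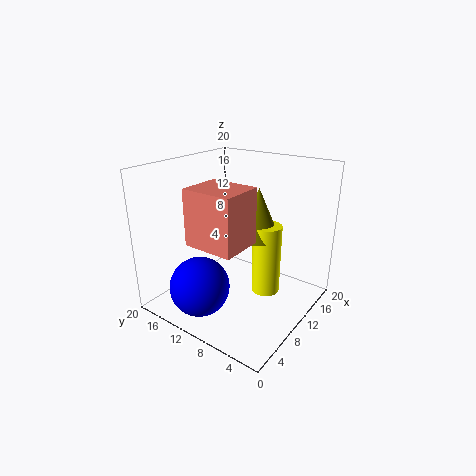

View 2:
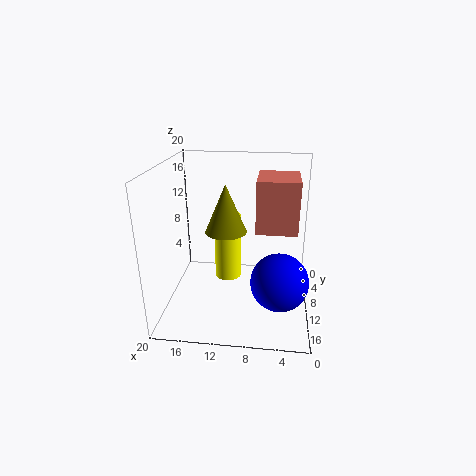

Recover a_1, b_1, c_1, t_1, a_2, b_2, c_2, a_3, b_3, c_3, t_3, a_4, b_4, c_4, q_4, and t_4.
a_1 = 12; b_1 = 6.5; c_1 = 2; t_1 = 10; a_2 = 4; b_2 = 12; c_2 = 4.5; a_3 = 12; b_3 = 8; c_3 = 10; t_3 = 7; a_4 = 2; b_4 = 5.5; c_4 = 11.5; q_4 = 6.5; t_4 = 7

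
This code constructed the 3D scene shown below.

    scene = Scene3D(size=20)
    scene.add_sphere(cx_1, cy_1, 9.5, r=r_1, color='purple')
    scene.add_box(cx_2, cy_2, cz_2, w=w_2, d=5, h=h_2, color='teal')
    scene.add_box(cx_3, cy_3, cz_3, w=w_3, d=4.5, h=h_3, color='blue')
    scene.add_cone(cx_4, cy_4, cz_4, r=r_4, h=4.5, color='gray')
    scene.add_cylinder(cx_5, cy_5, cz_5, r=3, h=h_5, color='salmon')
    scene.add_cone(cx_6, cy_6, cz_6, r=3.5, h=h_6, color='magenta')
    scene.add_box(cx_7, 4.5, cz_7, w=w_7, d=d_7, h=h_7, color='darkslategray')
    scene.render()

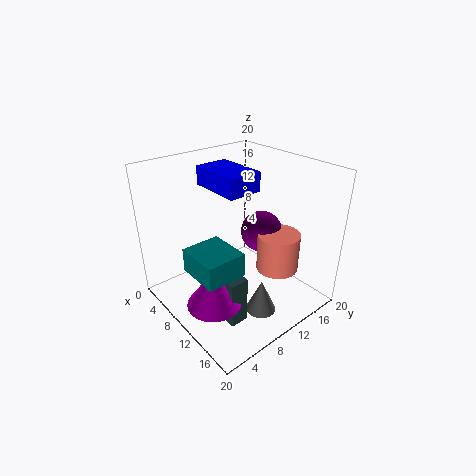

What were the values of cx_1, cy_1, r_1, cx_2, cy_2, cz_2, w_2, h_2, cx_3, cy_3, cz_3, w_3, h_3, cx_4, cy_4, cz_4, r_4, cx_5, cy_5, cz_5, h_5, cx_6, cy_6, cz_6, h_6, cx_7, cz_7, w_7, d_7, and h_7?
cx_1 = 10; cy_1 = 14.5; r_1 = 3; cx_2 = 10.5; cy_2 = 1; cz_2 = 9; w_2 = 5.5; h_2 = 3; cx_3 = 6; cy_3 = 6.5; cz_3 = 17.5; w_3 = 7; h_3 = 2.5; cx_4 = 16; cy_4 = 9; cz_4 = 2; r_4 = 2; cx_5 = 13.5; cy_5 = 14.5; cz_5 = 5; h_5 = 5.5; cx_6 = 13; cy_6 = 3.5; cz_6 = 4; h_6 = 5; cx_7 = 12.5; cz_7 = 1; w_7 = 3; d_7 = 2.5; h_7 = 6.5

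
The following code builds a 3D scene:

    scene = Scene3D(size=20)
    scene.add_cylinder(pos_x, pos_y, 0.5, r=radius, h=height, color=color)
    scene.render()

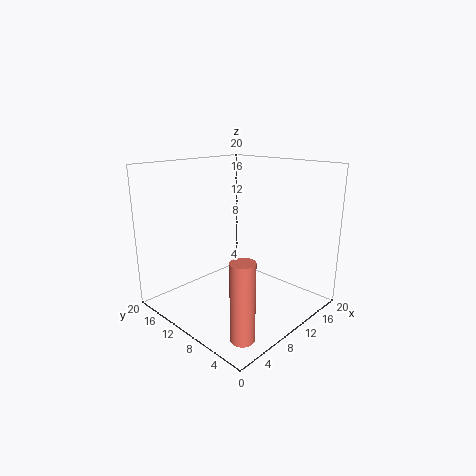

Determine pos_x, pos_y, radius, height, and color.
pos_x = 3.5; pos_y = 3; radius = 1.5; height = 10; color = 'salmon'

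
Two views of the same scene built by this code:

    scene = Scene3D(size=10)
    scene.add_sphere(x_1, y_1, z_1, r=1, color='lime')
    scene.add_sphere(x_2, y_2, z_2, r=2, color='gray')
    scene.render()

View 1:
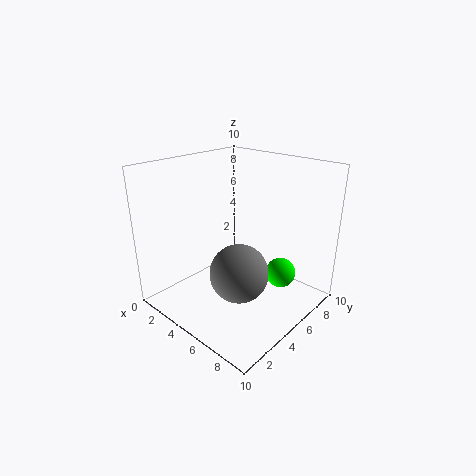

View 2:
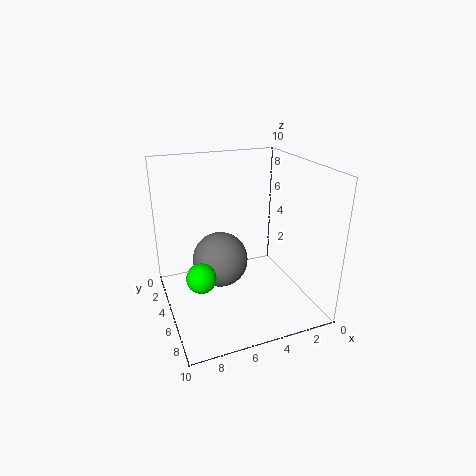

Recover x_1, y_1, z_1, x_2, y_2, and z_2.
x_1 = 8, y_1 = 6, z_1 = 3, x_2 = 6, y_2 = 4, z_2 = 3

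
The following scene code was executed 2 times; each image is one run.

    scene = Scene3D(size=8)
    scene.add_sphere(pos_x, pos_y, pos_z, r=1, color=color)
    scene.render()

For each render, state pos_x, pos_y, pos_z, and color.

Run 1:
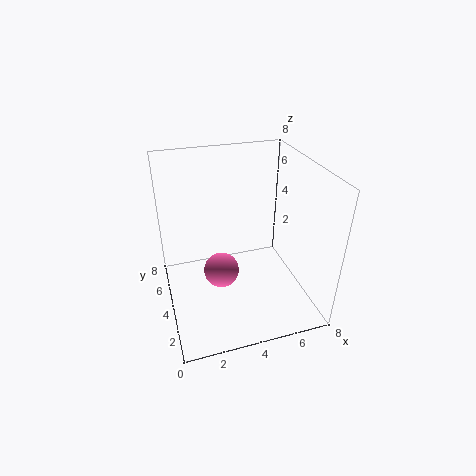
pos_x = 3, pos_y = 4, pos_z = 2, color = 'hotpink'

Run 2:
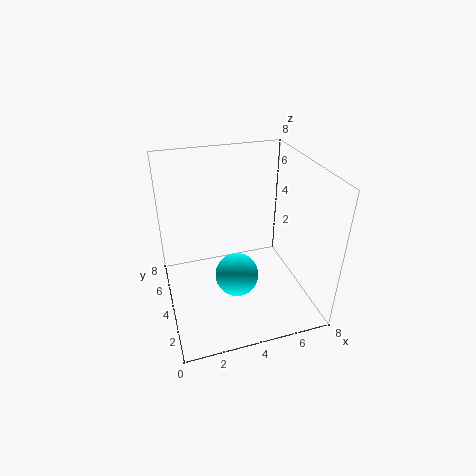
pos_x = 3, pos_y = 1, pos_z = 4, color = 'cyan'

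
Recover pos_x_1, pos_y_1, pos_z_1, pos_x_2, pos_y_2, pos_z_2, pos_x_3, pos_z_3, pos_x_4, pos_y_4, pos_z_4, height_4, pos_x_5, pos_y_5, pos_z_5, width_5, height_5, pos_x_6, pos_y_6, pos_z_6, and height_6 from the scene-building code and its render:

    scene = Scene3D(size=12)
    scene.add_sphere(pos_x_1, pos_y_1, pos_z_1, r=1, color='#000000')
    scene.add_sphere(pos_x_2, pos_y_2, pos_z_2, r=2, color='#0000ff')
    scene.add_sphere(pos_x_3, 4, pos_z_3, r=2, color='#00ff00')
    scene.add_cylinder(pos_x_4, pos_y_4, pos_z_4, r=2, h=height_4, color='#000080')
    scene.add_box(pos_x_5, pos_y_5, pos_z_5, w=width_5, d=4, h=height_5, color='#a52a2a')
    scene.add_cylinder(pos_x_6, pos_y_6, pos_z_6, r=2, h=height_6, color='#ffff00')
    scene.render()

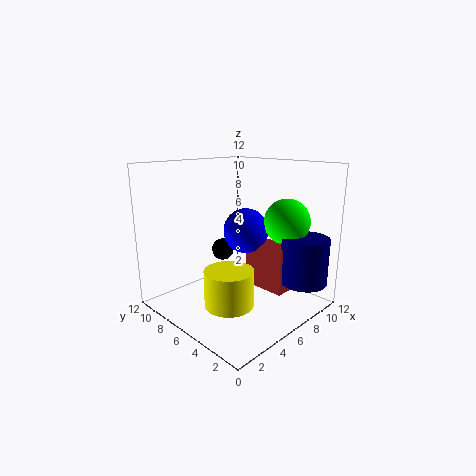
pos_x_1 = 7; pos_y_1 = 9; pos_z_1 = 4; pos_x_2 = 8; pos_y_2 = 7; pos_z_2 = 6; pos_x_3 = 10; pos_z_3 = 7; pos_x_4 = 10; pos_y_4 = 2; pos_z_4 = 2; height_4 = 4; pos_x_5 = 8; pos_y_5 = 3; pos_z_5 = 1; width_5 = 2; height_5 = 4; pos_x_6 = 4; pos_y_6 = 5; pos_z_6 = 1; height_6 = 3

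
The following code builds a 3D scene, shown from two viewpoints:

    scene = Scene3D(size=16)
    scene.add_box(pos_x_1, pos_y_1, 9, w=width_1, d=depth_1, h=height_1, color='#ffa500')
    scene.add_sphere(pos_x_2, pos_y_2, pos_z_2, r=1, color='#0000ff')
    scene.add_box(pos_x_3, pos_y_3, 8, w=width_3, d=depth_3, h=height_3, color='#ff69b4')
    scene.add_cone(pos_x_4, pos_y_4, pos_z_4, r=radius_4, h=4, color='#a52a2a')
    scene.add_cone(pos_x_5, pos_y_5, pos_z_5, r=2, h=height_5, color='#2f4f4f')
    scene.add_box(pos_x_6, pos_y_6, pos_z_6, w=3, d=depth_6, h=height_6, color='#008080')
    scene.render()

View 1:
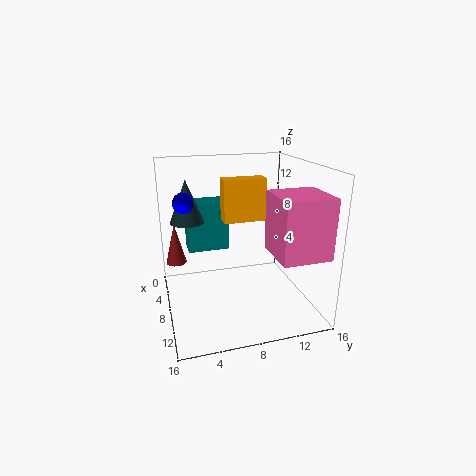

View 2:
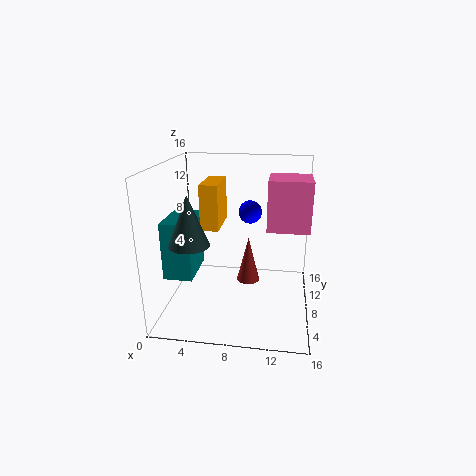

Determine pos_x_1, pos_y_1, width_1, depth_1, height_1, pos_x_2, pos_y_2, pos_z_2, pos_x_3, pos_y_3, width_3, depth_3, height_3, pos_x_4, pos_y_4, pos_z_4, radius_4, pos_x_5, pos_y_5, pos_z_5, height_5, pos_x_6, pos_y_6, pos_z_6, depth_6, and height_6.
pos_x_1 = 4
pos_y_1 = 7
width_1 = 2
depth_1 = 5
height_1 = 5
pos_x_2 = 10
pos_y_2 = 2
pos_z_2 = 13
pos_x_3 = 11
pos_y_3 = 10
width_3 = 5
depth_3 = 5
height_3 = 6
pos_x_4 = 10
pos_y_4 = 1
pos_z_4 = 7
radius_4 = 1
pos_x_5 = 4
pos_y_5 = 3
pos_z_5 = 9
height_5 = 5
pos_x_6 = 1
pos_y_6 = 3
pos_z_6 = 5
depth_6 = 5
height_6 = 6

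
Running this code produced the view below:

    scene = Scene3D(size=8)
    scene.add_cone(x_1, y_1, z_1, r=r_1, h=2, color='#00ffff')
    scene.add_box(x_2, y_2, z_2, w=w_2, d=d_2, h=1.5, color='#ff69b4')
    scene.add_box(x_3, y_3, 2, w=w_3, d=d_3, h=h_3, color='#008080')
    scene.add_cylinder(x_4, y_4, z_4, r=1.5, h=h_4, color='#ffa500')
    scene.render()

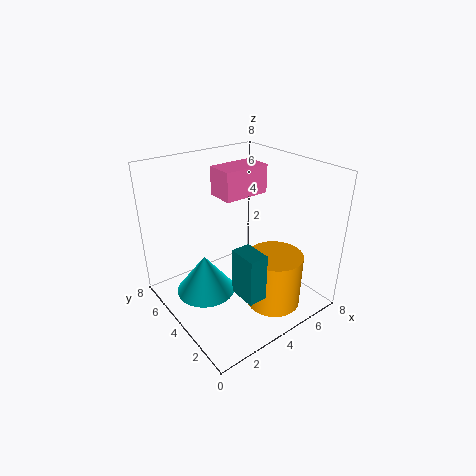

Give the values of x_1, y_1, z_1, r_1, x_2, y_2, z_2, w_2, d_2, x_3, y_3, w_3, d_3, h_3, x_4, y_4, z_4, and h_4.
x_1 = 1.5
y_1 = 3.5
z_1 = 2
r_1 = 1.5
x_2 = 3
y_2 = 3.5
z_2 = 6.5
w_2 = 2.5
d_2 = 1.5
x_3 = 2.5
y_3 = 1
w_3 = 1
d_3 = 1.5
h_3 = 2.5
x_4 = 5
y_4 = 2
z_4 = 0.5
h_4 = 3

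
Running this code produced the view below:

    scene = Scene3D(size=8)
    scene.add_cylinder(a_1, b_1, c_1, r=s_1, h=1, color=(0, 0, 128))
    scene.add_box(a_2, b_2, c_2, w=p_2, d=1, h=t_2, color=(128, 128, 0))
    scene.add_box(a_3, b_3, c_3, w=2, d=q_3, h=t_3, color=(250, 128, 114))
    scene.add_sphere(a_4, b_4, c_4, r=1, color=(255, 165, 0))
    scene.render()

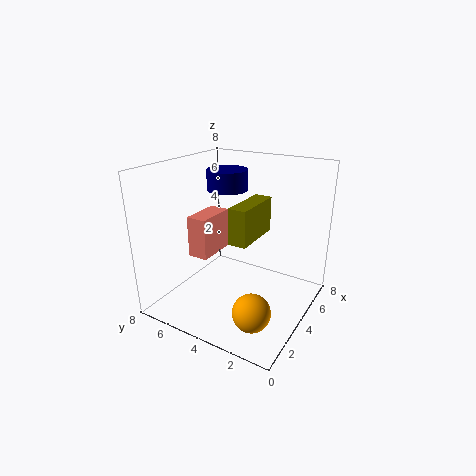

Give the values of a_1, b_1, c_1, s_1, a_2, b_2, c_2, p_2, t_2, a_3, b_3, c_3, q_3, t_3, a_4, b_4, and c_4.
a_1 = 3, b_1 = 4, c_1 = 7, s_1 = 1, a_2 = 3, b_2 = 3, c_2 = 4, p_2 = 3, t_2 = 2, a_3 = 1, b_3 = 4, c_3 = 4, q_3 = 1, t_3 = 2, a_4 = 2, b_4 = 2, c_4 = 1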